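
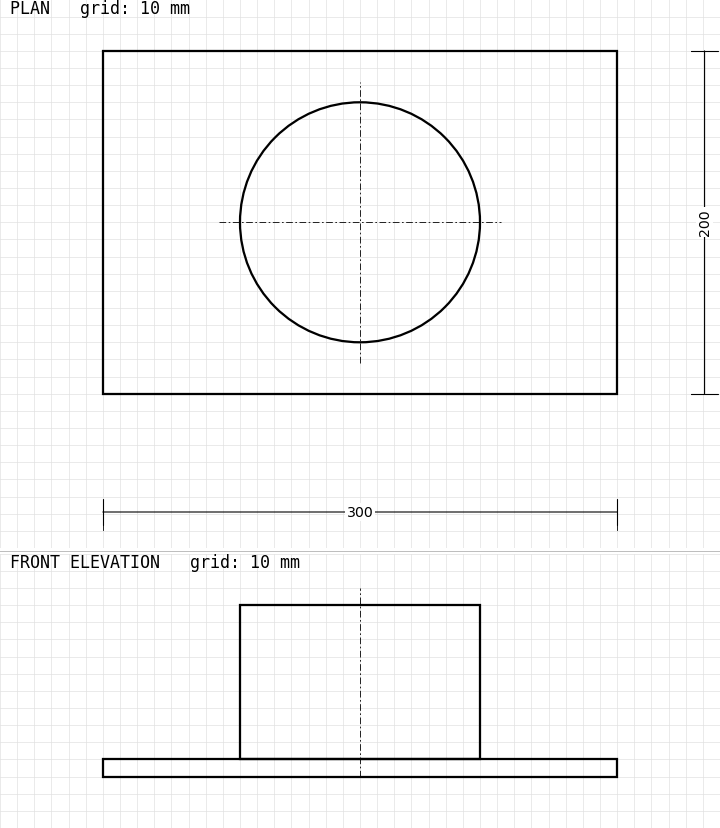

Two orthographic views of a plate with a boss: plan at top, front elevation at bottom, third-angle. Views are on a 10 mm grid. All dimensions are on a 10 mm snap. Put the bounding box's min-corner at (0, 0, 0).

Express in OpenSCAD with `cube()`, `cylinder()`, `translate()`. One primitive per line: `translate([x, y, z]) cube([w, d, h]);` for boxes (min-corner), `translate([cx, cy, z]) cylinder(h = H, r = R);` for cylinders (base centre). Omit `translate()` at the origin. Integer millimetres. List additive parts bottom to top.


cube([300, 200, 10]);
translate([150, 100, 10]) cylinder(h = 90, r = 70);


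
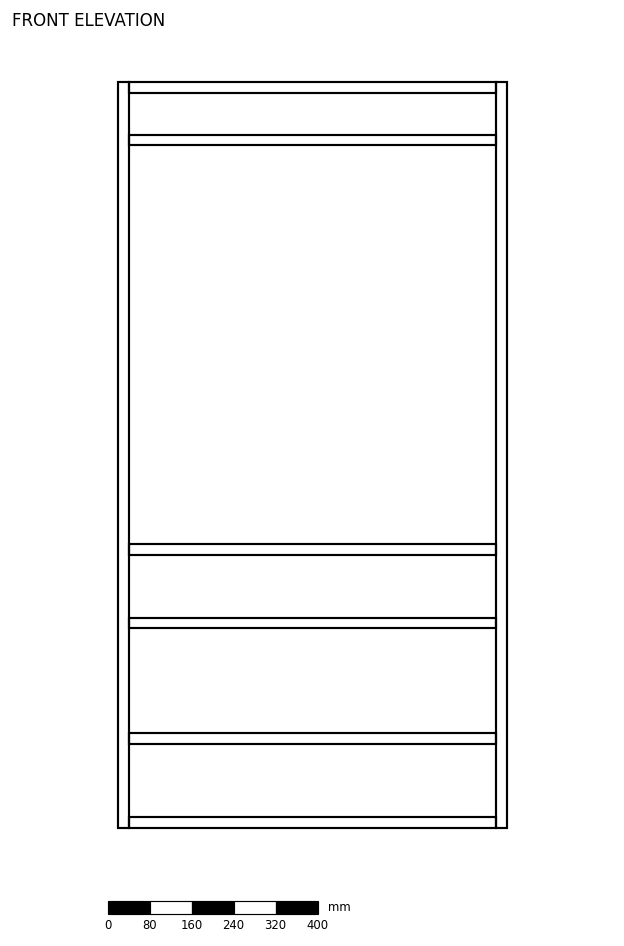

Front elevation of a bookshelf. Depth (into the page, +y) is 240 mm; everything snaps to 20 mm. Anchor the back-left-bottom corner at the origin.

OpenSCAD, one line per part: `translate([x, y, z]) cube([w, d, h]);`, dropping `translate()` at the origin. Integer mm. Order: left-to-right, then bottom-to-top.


cube([20, 240, 1420]);
translate([20, 0, 0]) cube([700, 240, 20]);
translate([20, 0, 160]) cube([700, 240, 20]);
translate([20, 0, 380]) cube([700, 240, 20]);
translate([20, 0, 520]) cube([700, 240, 20]);
translate([20, 0, 1300]) cube([700, 240, 20]);
translate([20, 0, 1400]) cube([700, 240, 20]);
translate([720, 0, 0]) cube([20, 240, 1420]);


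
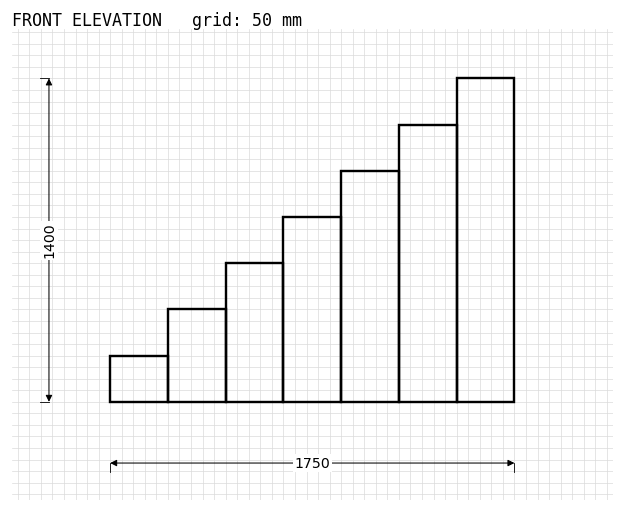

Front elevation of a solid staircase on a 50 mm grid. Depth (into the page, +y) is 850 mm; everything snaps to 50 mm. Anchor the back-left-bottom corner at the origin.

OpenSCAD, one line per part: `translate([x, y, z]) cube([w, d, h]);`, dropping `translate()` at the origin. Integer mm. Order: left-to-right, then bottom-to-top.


cube([250, 850, 200]);
translate([250, 0, 0]) cube([250, 850, 400]);
translate([500, 0, 0]) cube([250, 850, 600]);
translate([750, 0, 0]) cube([250, 850, 800]);
translate([1000, 0, 0]) cube([250, 850, 1000]);
translate([1250, 0, 0]) cube([250, 850, 1200]);
translate([1500, 0, 0]) cube([250, 850, 1400]);


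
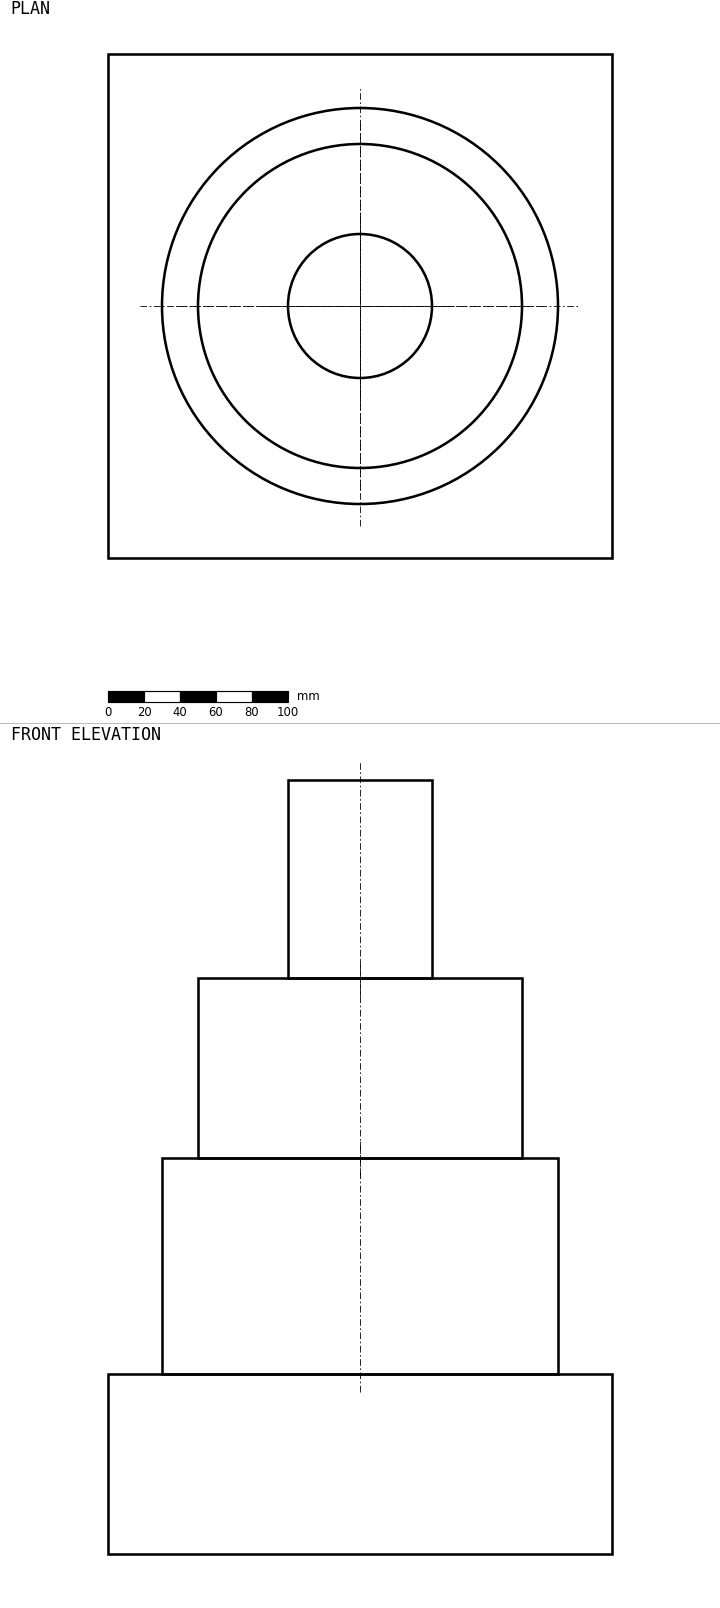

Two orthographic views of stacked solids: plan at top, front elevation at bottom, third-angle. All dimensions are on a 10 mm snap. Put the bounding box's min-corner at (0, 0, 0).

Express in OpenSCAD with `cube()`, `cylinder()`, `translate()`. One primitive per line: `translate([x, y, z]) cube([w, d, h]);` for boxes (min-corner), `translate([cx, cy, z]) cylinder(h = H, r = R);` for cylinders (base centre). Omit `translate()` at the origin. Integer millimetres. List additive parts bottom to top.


cube([280, 280, 100]);
translate([140, 140, 100]) cylinder(h = 120, r = 110);
translate([140, 140, 220]) cylinder(h = 100, r = 90);
translate([140, 140, 320]) cylinder(h = 110, r = 40);


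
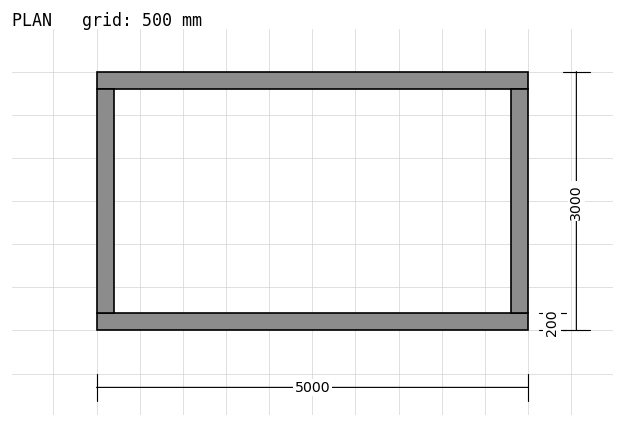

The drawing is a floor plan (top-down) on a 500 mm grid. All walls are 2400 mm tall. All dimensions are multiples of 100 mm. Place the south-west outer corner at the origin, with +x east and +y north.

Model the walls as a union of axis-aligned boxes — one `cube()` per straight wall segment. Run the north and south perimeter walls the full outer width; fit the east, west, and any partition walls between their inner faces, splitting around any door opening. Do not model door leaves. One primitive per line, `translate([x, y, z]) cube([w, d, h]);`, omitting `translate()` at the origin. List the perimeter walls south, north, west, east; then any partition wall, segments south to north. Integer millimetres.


cube([5000, 200, 2400]);
translate([0, 2800, 0]) cube([5000, 200, 2400]);
translate([0, 200, 0]) cube([200, 2600, 2400]);
translate([4800, 200, 0]) cube([200, 2600, 2400]);


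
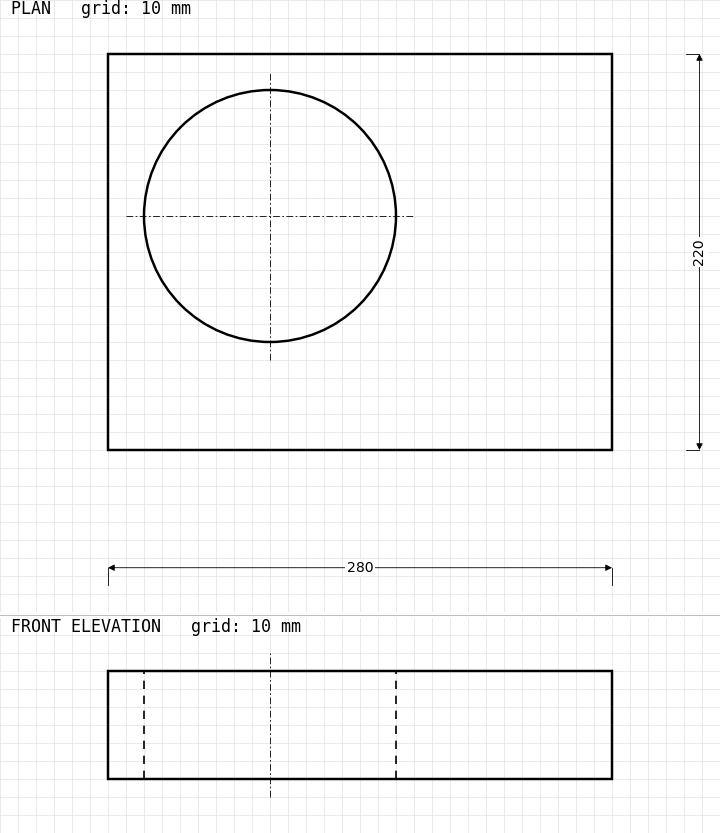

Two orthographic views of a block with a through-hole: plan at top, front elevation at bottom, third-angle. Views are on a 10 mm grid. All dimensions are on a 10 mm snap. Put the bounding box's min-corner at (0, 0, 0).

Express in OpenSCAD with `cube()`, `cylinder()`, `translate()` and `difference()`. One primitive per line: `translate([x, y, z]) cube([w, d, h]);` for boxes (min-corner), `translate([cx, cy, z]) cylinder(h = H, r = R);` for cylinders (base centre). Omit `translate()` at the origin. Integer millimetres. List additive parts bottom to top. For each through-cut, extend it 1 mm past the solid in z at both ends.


difference() {
  cube([280, 220, 60]);
  translate([90, 130, -1]) cylinder(h = 62, r = 70);
}


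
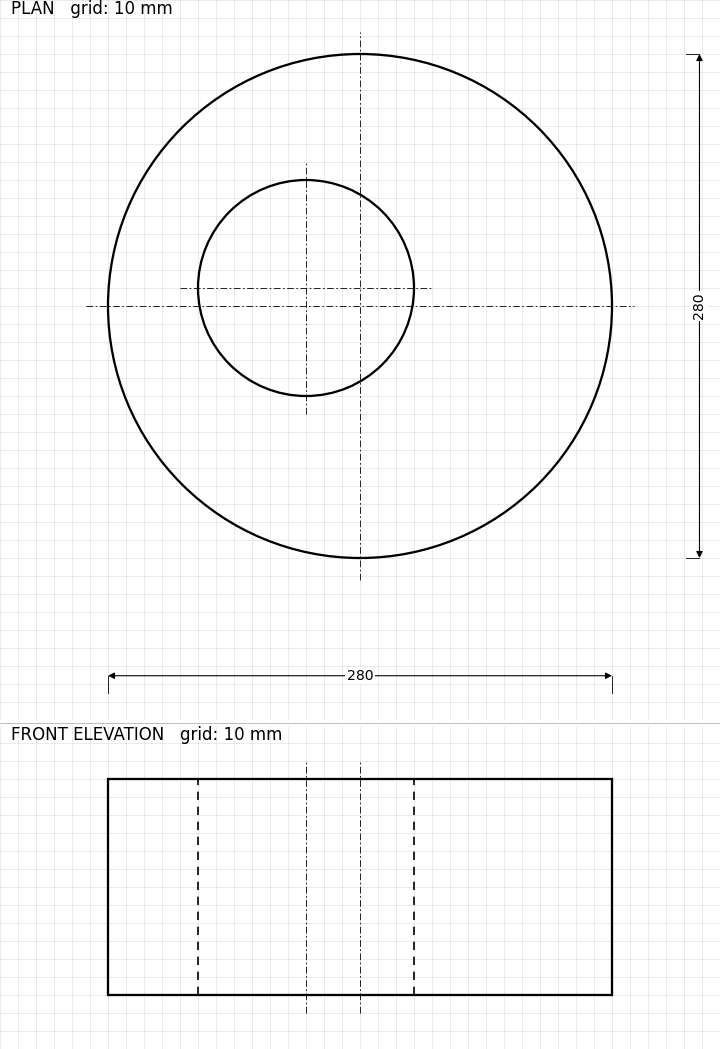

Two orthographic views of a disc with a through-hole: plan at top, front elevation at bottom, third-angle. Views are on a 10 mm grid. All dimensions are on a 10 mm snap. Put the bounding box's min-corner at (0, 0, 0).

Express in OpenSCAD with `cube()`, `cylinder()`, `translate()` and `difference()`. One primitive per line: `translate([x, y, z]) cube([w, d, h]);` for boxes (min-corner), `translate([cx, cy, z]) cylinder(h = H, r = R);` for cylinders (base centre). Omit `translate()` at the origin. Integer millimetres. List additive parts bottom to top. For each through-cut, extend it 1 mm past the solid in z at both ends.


difference() {
  translate([140, 140, 0]) cylinder(h = 120, r = 140);
  translate([110, 150, -1]) cylinder(h = 122, r = 60);
}


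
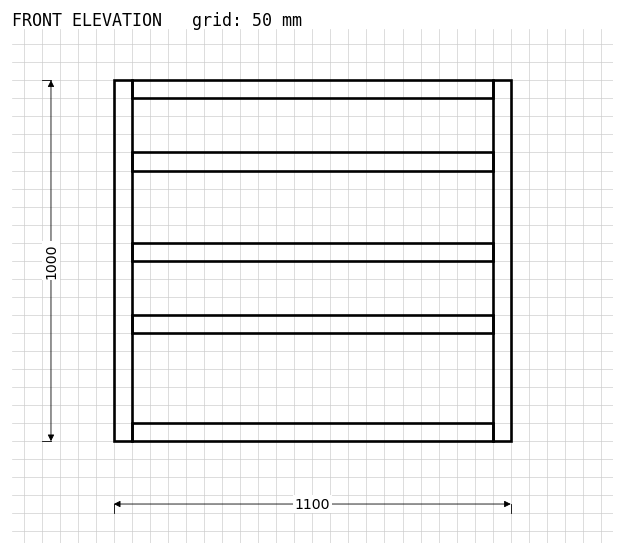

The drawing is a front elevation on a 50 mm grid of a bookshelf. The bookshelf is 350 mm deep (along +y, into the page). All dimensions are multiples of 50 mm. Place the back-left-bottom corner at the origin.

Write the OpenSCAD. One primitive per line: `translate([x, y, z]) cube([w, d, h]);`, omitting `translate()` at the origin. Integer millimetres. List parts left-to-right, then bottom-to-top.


cube([50, 350, 1000]);
translate([50, 0, 0]) cube([1000, 350, 50]);
translate([50, 0, 300]) cube([1000, 350, 50]);
translate([50, 0, 500]) cube([1000, 350, 50]);
translate([50, 0, 750]) cube([1000, 350, 50]);
translate([50, 0, 950]) cube([1000, 350, 50]);
translate([1050, 0, 0]) cube([50, 350, 1000]);


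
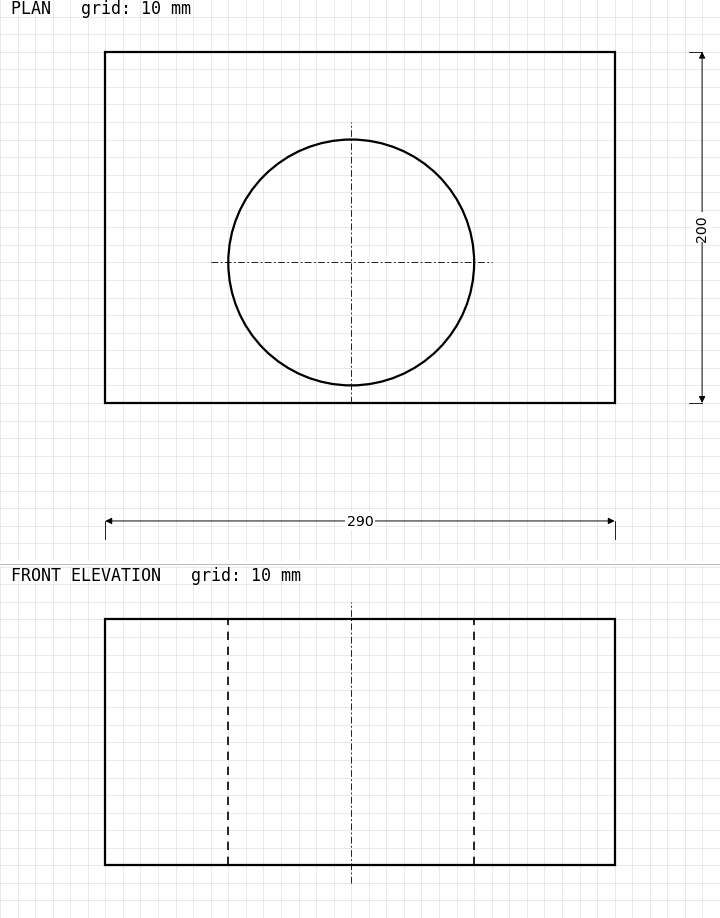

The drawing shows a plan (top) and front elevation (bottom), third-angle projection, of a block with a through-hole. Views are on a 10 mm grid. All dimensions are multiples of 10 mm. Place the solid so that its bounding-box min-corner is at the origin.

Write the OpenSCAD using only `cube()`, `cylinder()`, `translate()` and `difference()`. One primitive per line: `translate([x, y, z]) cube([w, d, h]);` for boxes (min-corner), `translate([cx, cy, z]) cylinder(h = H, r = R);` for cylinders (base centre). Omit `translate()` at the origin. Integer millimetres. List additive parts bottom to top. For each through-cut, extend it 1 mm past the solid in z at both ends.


difference() {
  cube([290, 200, 140]);
  translate([140, 80, -1]) cylinder(h = 142, r = 70);
}


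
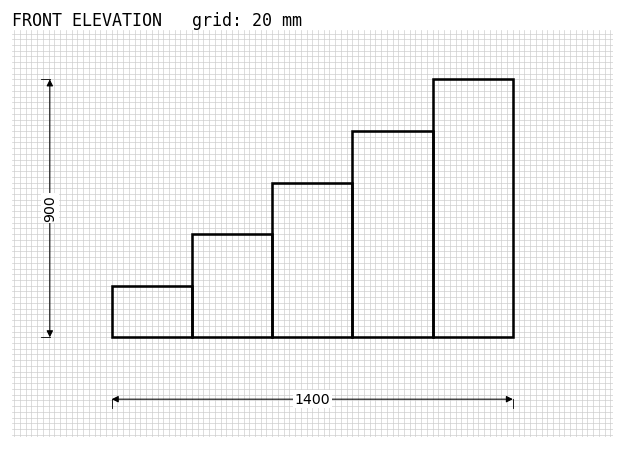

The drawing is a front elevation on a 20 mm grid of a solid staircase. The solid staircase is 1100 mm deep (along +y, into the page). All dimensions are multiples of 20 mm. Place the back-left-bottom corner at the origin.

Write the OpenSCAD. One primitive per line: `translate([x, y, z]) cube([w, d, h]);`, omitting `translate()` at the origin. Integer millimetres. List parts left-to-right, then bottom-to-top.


cube([280, 1100, 180]);
translate([280, 0, 0]) cube([280, 1100, 360]);
translate([560, 0, 0]) cube([280, 1100, 540]);
translate([840, 0, 0]) cube([280, 1100, 720]);
translate([1120, 0, 0]) cube([280, 1100, 900]);


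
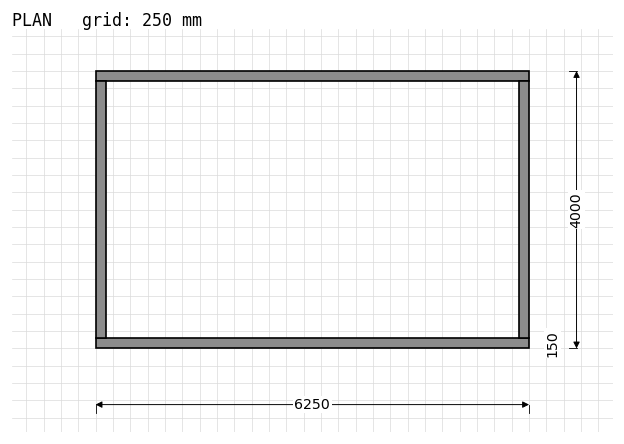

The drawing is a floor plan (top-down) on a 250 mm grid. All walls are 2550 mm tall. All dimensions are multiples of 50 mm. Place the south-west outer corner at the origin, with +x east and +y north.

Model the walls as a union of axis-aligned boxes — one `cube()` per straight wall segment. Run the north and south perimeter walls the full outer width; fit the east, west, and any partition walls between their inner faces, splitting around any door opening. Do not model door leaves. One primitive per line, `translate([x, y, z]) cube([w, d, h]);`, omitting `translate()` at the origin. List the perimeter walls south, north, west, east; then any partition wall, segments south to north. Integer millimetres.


cube([6250, 150, 2550]);
translate([0, 3850, 0]) cube([6250, 150, 2550]);
translate([0, 150, 0]) cube([150, 3700, 2550]);
translate([6100, 150, 0]) cube([150, 3700, 2550]);


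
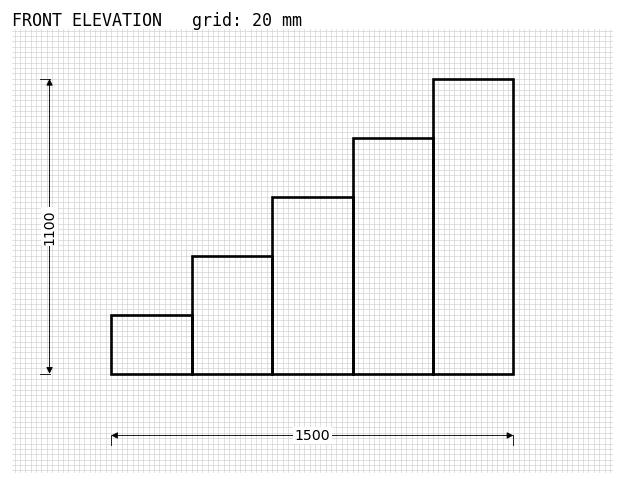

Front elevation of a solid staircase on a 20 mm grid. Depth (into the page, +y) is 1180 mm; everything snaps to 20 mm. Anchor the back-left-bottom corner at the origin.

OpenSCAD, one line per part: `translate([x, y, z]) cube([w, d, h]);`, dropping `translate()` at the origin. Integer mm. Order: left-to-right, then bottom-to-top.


cube([300, 1180, 220]);
translate([300, 0, 0]) cube([300, 1180, 440]);
translate([600, 0, 0]) cube([300, 1180, 660]);
translate([900, 0, 0]) cube([300, 1180, 880]);
translate([1200, 0, 0]) cube([300, 1180, 1100]);


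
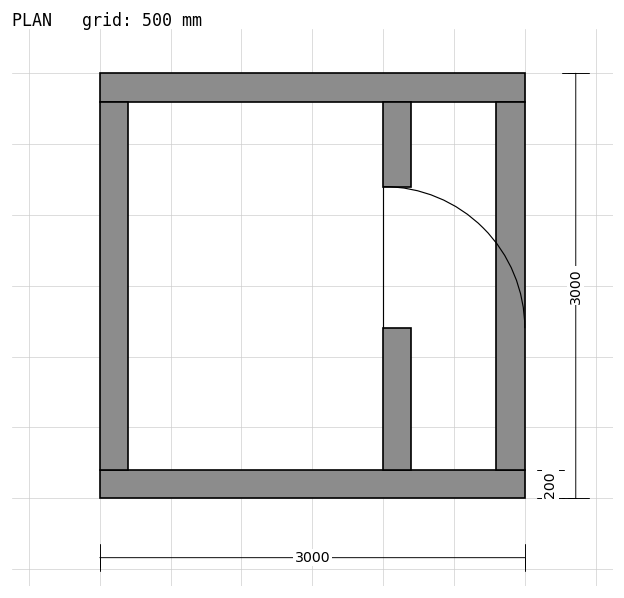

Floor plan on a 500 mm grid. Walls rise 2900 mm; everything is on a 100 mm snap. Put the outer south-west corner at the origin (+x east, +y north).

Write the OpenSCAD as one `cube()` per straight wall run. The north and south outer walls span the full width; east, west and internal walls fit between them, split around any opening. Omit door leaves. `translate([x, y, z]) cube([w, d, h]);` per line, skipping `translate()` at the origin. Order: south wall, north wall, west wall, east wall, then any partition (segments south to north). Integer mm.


cube([3000, 200, 2900]);
translate([0, 2800, 0]) cube([3000, 200, 2900]);
translate([0, 200, 0]) cube([200, 2600, 2900]);
translate([2800, 200, 0]) cube([200, 2600, 2900]);
translate([2000, 200, 0]) cube([200, 1000, 2900]);
translate([2000, 2200, 0]) cube([200, 600, 2900]);


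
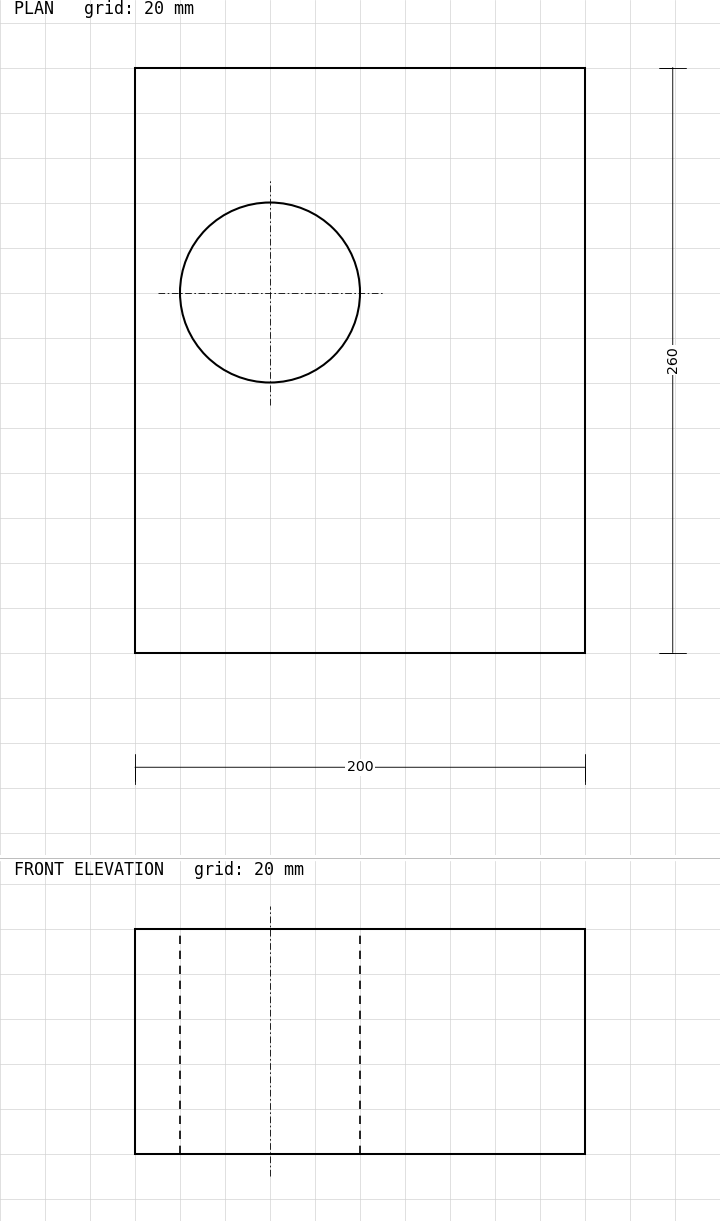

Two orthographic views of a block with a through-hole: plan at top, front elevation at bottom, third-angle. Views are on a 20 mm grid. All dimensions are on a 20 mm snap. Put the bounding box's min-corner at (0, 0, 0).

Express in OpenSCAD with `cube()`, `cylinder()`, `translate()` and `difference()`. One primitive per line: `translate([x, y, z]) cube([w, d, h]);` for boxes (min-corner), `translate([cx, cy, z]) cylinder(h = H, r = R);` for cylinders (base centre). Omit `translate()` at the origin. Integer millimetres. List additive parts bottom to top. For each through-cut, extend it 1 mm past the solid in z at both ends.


difference() {
  cube([200, 260, 100]);
  translate([60, 160, -1]) cylinder(h = 102, r = 40);
}


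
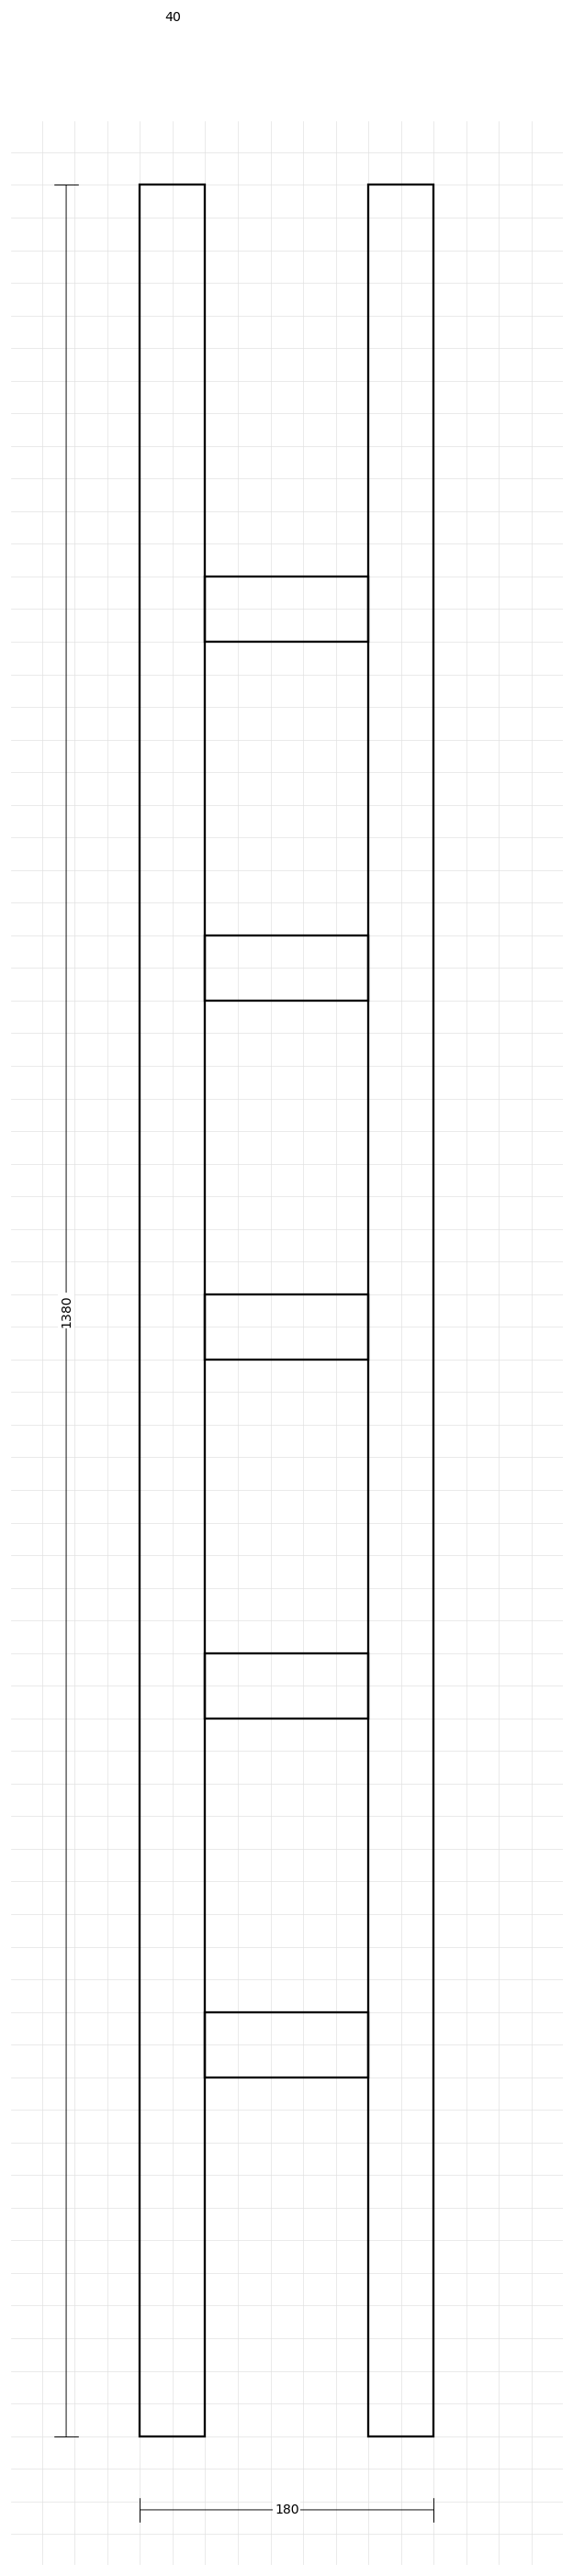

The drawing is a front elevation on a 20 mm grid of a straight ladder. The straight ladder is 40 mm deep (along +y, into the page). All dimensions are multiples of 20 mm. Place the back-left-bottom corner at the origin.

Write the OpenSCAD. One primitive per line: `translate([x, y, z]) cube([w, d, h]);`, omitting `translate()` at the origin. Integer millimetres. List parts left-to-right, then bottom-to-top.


cube([40, 40, 1380]);
translate([40, 0, 220]) cube([100, 40, 40]);
translate([40, 0, 440]) cube([100, 40, 40]);
translate([40, 0, 660]) cube([100, 40, 40]);
translate([40, 0, 880]) cube([100, 40, 40]);
translate([40, 0, 1100]) cube([100, 40, 40]);
translate([140, 0, 0]) cube([40, 40, 1380]);


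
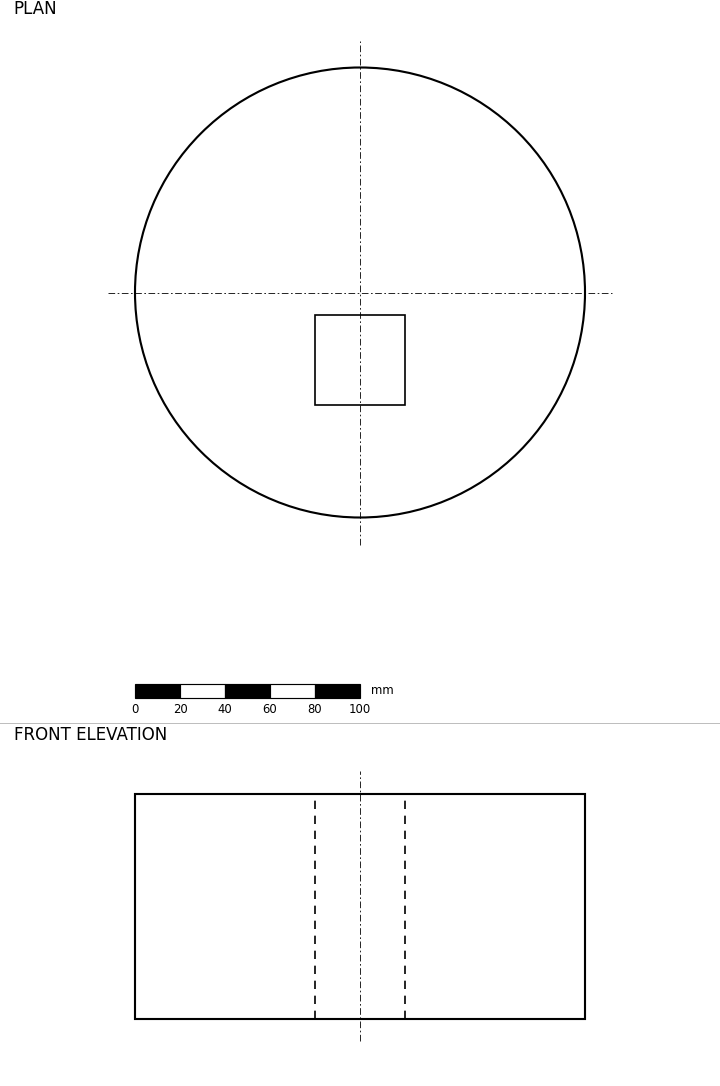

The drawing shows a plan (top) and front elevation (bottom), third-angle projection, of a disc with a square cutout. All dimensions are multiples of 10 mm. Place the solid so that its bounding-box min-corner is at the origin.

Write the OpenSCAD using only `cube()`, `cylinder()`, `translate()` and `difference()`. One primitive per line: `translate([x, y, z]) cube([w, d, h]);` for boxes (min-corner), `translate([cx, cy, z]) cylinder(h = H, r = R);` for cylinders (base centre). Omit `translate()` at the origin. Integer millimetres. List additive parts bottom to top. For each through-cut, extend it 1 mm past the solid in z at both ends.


difference() {
  translate([100, 100, 0]) cylinder(h = 100, r = 100);
  translate([80, 50, -1]) cube([40, 40, 102]);
}


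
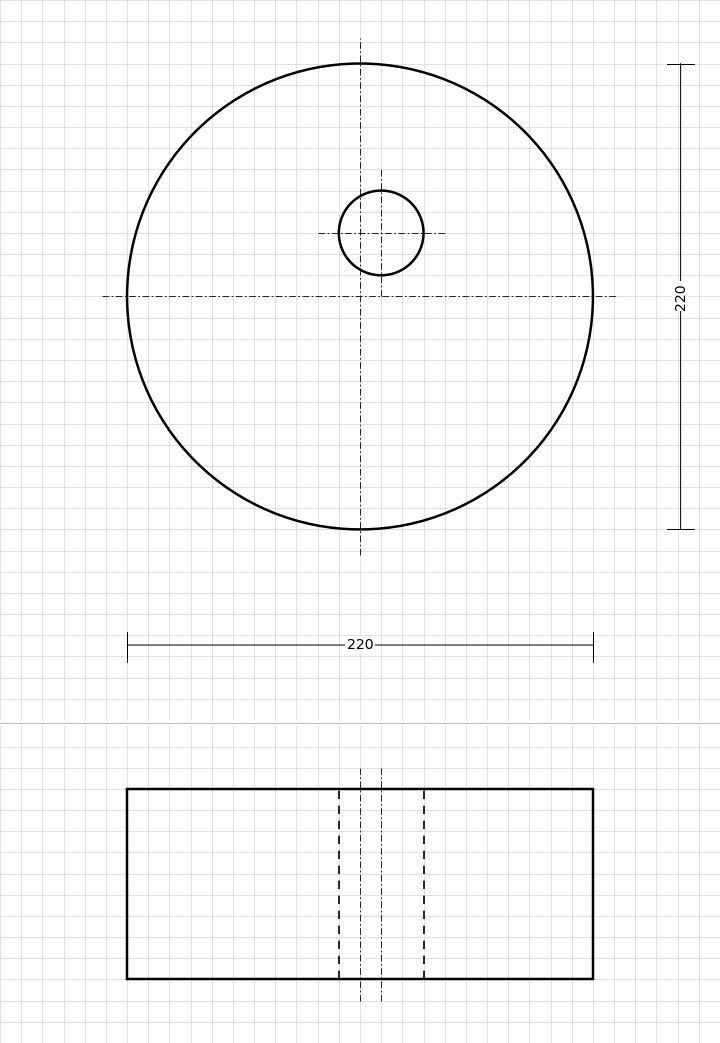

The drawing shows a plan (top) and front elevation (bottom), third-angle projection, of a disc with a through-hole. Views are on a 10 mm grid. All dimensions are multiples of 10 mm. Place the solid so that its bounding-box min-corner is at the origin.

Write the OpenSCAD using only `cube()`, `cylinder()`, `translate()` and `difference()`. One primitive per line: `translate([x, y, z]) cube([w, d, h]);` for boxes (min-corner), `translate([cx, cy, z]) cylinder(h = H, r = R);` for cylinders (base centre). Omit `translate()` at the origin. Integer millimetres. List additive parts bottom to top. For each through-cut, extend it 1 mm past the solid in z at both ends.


difference() {
  translate([110, 110, 0]) cylinder(h = 90, r = 110);
  translate([120, 140, -1]) cylinder(h = 92, r = 20);
}


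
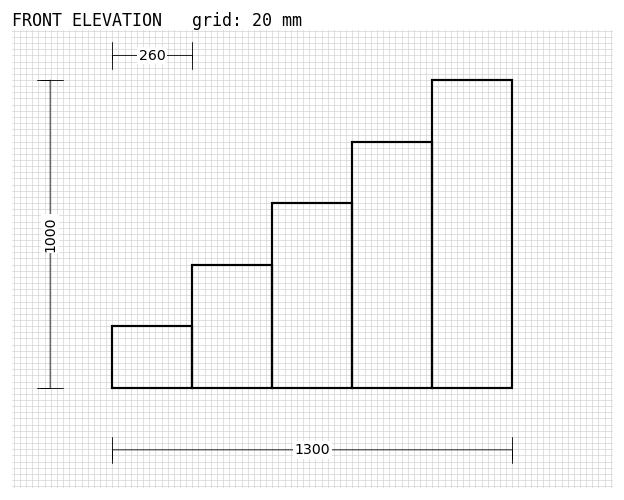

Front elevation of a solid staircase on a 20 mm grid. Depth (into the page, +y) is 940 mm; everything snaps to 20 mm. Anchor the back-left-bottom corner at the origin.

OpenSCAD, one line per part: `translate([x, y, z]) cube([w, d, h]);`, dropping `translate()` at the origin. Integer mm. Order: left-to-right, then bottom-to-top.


cube([260, 940, 200]);
translate([260, 0, 0]) cube([260, 940, 400]);
translate([520, 0, 0]) cube([260, 940, 600]);
translate([780, 0, 0]) cube([260, 940, 800]);
translate([1040, 0, 0]) cube([260, 940, 1000]);


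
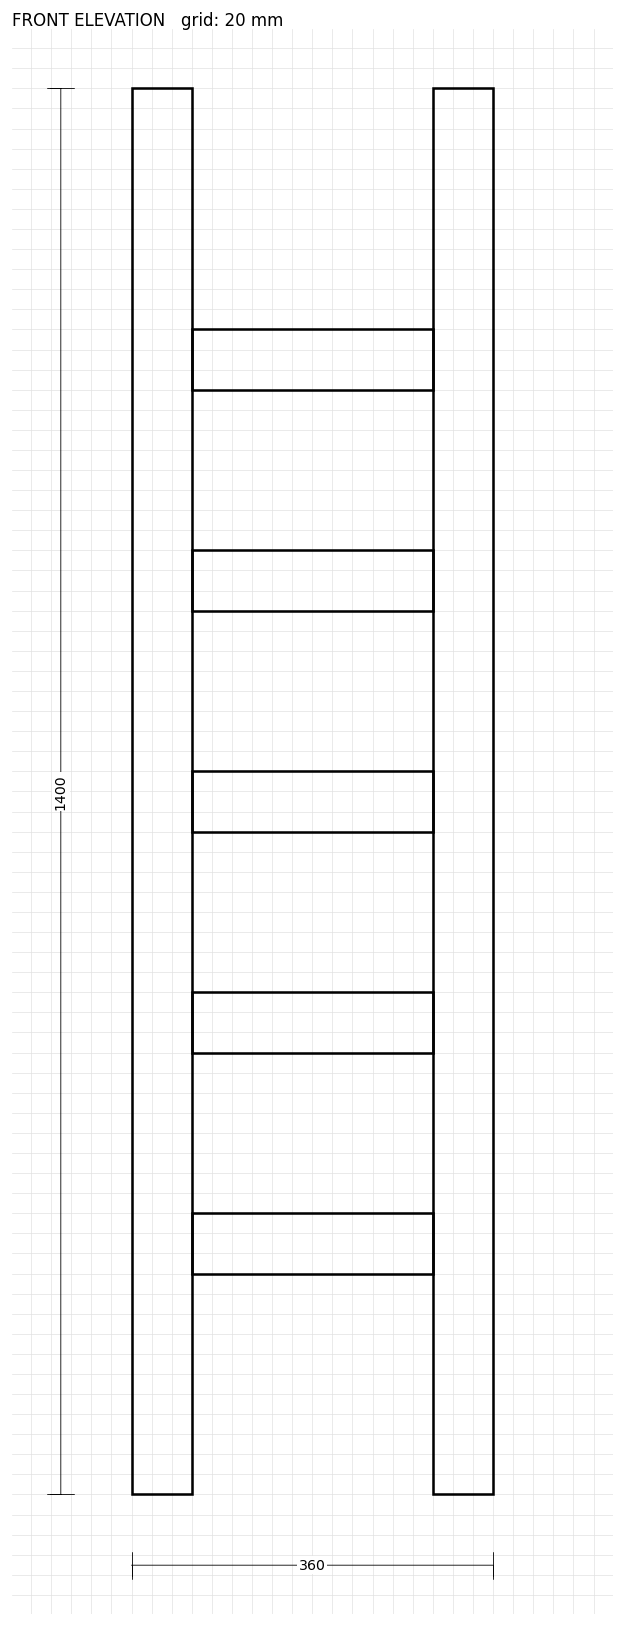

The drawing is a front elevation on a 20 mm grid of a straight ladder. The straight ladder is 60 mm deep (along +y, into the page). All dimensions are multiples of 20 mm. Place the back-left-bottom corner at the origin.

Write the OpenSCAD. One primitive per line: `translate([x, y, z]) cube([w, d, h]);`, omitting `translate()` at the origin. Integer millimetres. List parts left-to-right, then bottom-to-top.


cube([60, 60, 1400]);
translate([60, 0, 220]) cube([240, 60, 60]);
translate([60, 0, 440]) cube([240, 60, 60]);
translate([60, 0, 660]) cube([240, 60, 60]);
translate([60, 0, 880]) cube([240, 60, 60]);
translate([60, 0, 1100]) cube([240, 60, 60]);
translate([300, 0, 0]) cube([60, 60, 1400]);


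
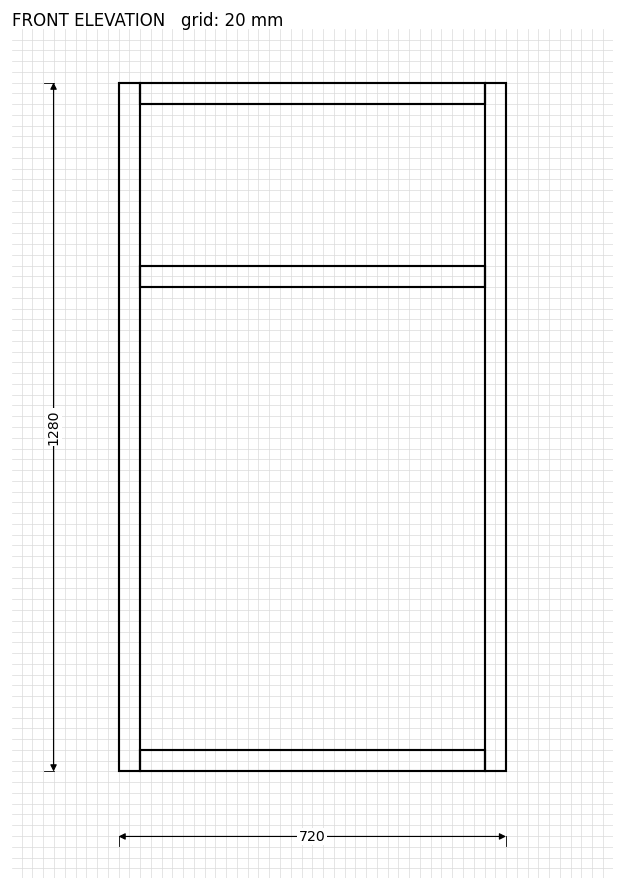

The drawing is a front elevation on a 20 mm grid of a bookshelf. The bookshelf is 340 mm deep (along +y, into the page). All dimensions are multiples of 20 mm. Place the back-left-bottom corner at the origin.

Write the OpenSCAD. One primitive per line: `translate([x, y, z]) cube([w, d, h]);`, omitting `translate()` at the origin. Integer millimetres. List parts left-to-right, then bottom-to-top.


cube([40, 340, 1280]);
translate([40, 0, 0]) cube([640, 340, 40]);
translate([40, 0, 900]) cube([640, 340, 40]);
translate([40, 0, 1240]) cube([640, 340, 40]);
translate([680, 0, 0]) cube([40, 340, 1280]);


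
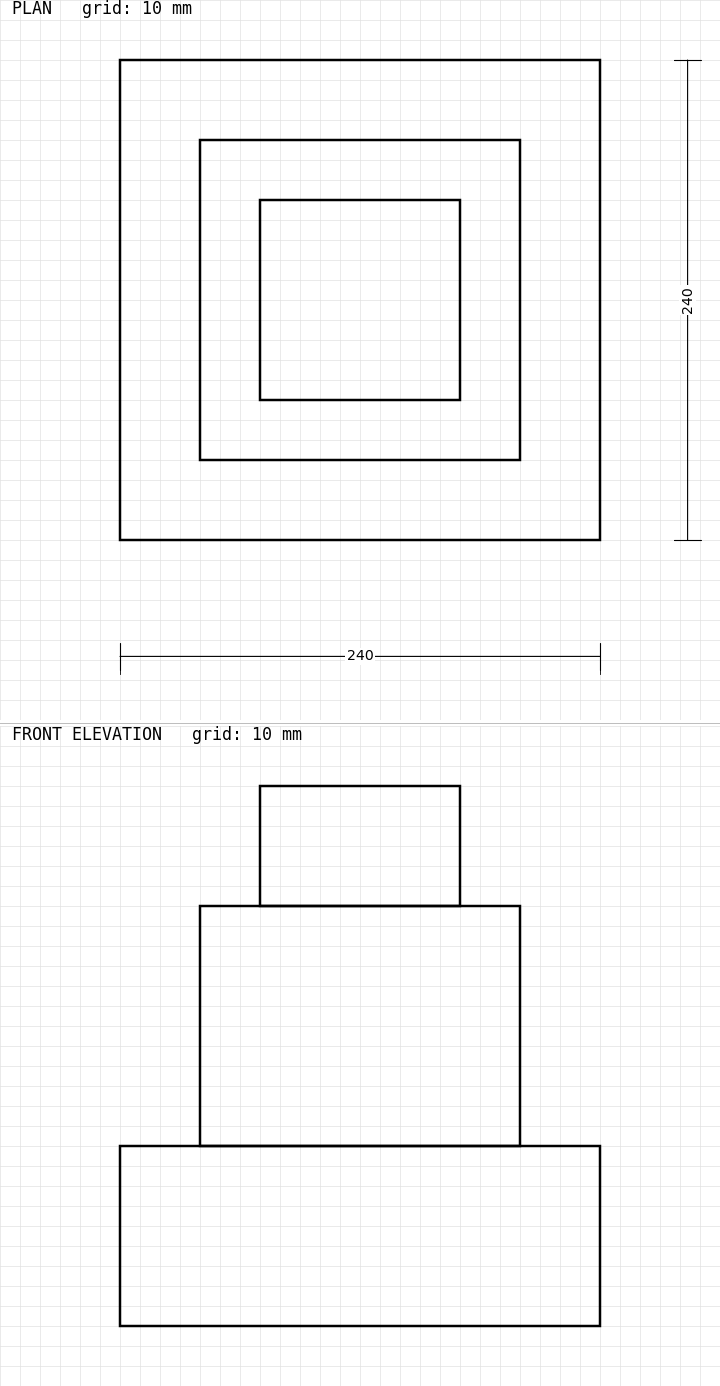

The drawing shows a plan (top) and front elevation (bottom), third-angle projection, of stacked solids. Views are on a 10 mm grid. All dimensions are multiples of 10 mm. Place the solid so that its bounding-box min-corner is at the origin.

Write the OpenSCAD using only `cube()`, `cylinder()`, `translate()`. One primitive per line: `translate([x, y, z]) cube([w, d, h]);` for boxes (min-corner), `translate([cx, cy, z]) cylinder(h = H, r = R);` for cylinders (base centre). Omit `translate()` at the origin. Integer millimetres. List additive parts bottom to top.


cube([240, 240, 90]);
translate([40, 40, 90]) cube([160, 160, 120]);
translate([70, 70, 210]) cube([100, 100, 60]);


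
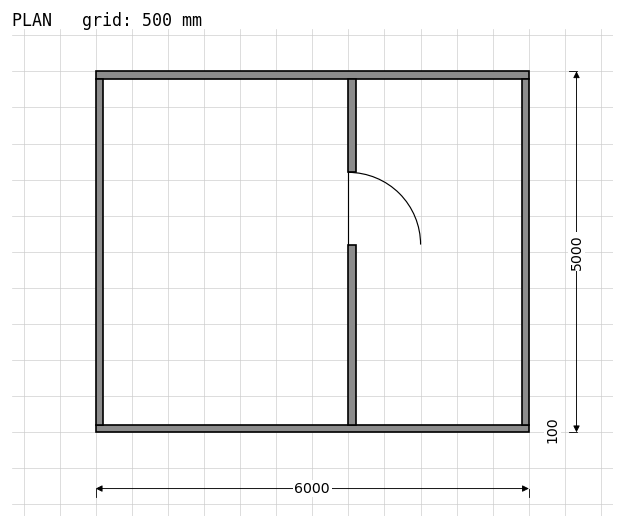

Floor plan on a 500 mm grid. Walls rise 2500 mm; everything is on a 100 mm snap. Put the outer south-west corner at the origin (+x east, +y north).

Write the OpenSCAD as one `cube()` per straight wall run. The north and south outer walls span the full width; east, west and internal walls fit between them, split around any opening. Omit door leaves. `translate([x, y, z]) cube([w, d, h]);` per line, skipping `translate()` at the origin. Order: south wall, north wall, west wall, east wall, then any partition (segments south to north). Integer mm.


cube([6000, 100, 2500]);
translate([0, 4900, 0]) cube([6000, 100, 2500]);
translate([0, 100, 0]) cube([100, 4800, 2500]);
translate([5900, 100, 0]) cube([100, 4800, 2500]);
translate([3500, 100, 0]) cube([100, 2500, 2500]);
translate([3500, 3600, 0]) cube([100, 1300, 2500]);


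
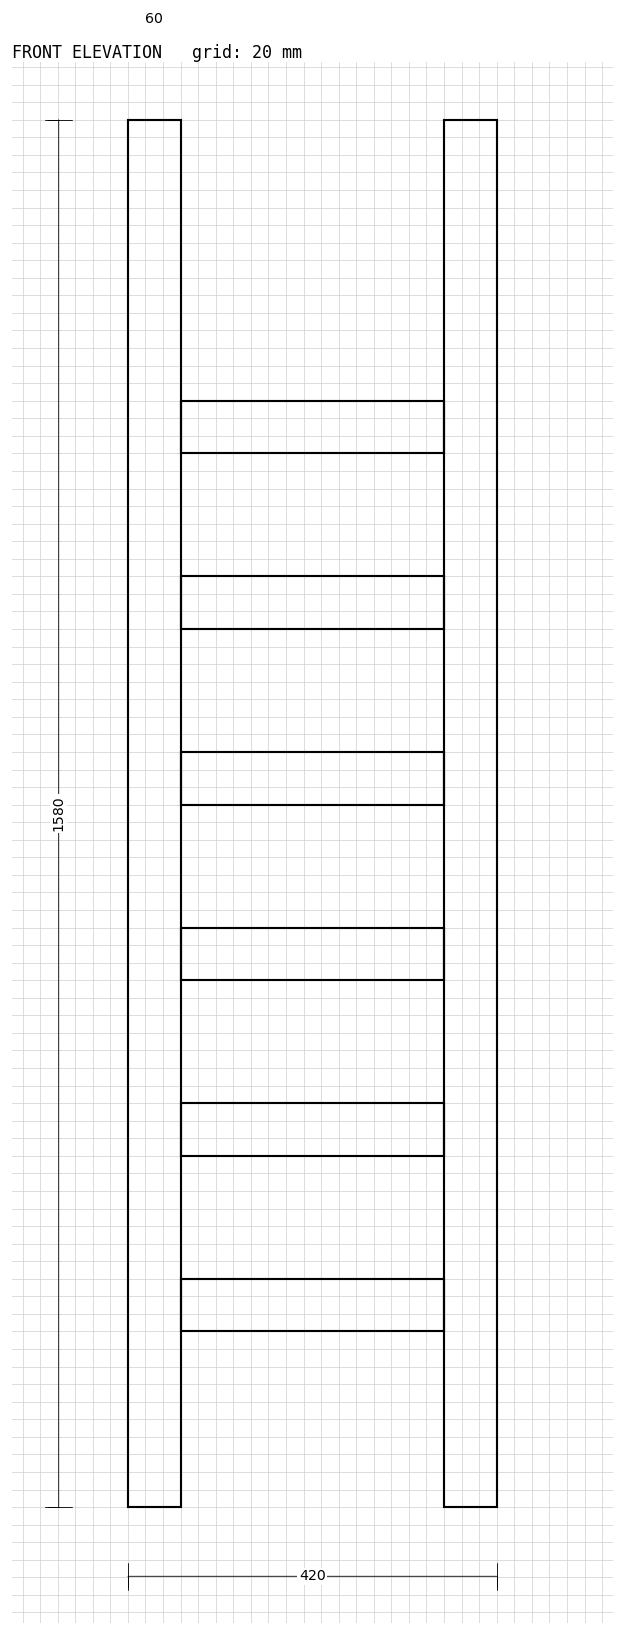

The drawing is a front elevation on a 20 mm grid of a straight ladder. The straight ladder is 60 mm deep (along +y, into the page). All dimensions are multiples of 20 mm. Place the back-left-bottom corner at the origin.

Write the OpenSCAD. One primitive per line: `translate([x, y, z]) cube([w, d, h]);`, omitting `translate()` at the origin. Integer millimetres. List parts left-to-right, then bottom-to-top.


cube([60, 60, 1580]);
translate([60, 0, 200]) cube([300, 60, 60]);
translate([60, 0, 400]) cube([300, 60, 60]);
translate([60, 0, 600]) cube([300, 60, 60]);
translate([60, 0, 800]) cube([300, 60, 60]);
translate([60, 0, 1000]) cube([300, 60, 60]);
translate([60, 0, 1200]) cube([300, 60, 60]);
translate([360, 0, 0]) cube([60, 60, 1580]);


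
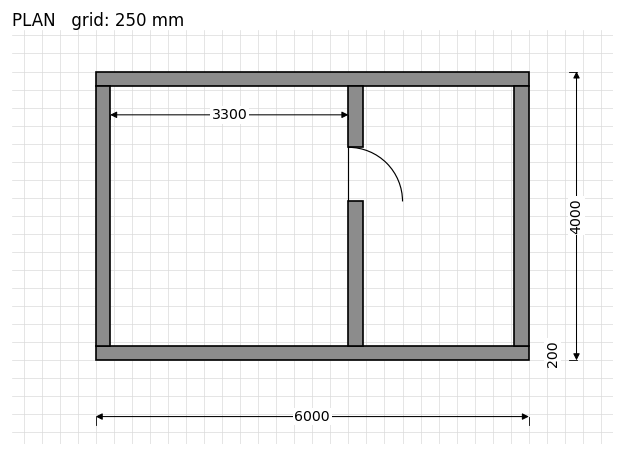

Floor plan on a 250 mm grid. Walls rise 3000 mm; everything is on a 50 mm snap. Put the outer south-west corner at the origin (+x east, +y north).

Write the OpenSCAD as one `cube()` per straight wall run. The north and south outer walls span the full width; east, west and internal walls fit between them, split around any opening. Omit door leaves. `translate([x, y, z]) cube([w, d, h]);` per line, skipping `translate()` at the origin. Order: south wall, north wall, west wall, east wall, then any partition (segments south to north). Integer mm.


cube([6000, 200, 3000]);
translate([0, 3800, 0]) cube([6000, 200, 3000]);
translate([0, 200, 0]) cube([200, 3600, 3000]);
translate([5800, 200, 0]) cube([200, 3600, 3000]);
translate([3500, 200, 0]) cube([200, 2000, 3000]);
translate([3500, 2950, 0]) cube([200, 850, 3000]);


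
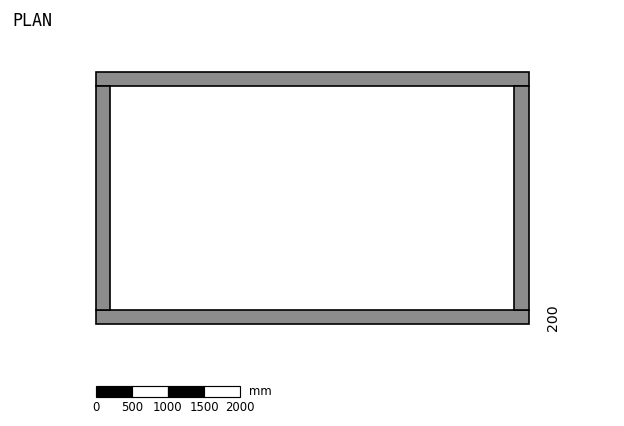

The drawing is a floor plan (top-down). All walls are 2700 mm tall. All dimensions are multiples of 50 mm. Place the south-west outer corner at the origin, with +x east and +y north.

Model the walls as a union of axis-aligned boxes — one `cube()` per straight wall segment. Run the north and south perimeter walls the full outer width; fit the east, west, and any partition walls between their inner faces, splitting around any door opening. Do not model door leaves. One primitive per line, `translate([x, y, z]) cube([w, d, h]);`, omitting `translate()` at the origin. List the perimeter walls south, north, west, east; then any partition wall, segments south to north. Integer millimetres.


cube([6000, 200, 2700]);
translate([0, 3300, 0]) cube([6000, 200, 2700]);
translate([0, 200, 0]) cube([200, 3100, 2700]);
translate([5800, 200, 0]) cube([200, 3100, 2700]);


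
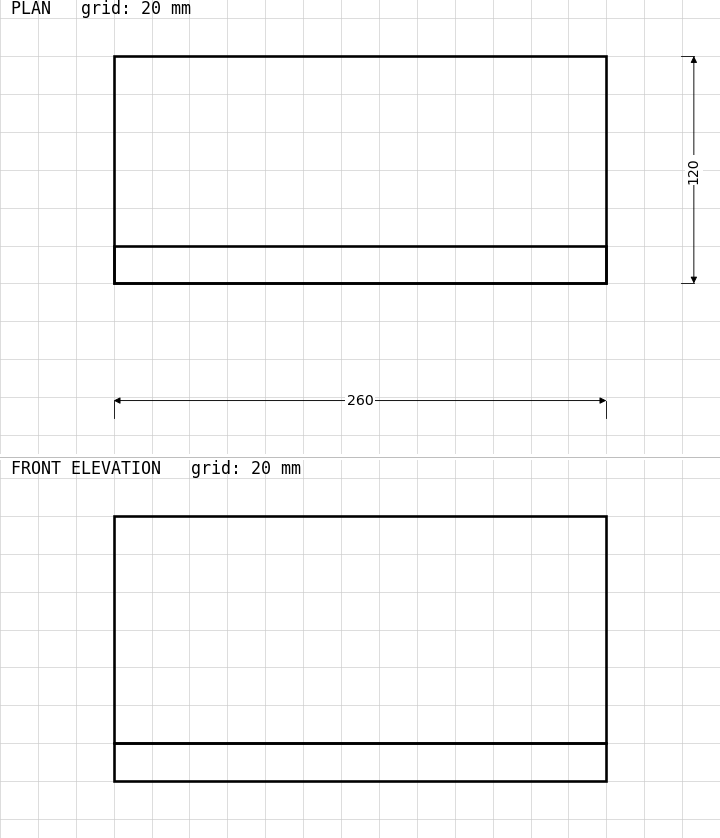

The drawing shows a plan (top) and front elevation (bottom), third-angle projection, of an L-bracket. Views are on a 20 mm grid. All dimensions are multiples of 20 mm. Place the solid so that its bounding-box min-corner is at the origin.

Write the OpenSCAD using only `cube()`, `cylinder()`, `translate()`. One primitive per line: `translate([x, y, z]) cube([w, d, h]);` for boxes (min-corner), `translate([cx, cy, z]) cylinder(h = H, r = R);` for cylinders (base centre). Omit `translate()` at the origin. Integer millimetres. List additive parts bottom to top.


cube([260, 120, 20]);
translate([0, 0, 20]) cube([260, 20, 120]);


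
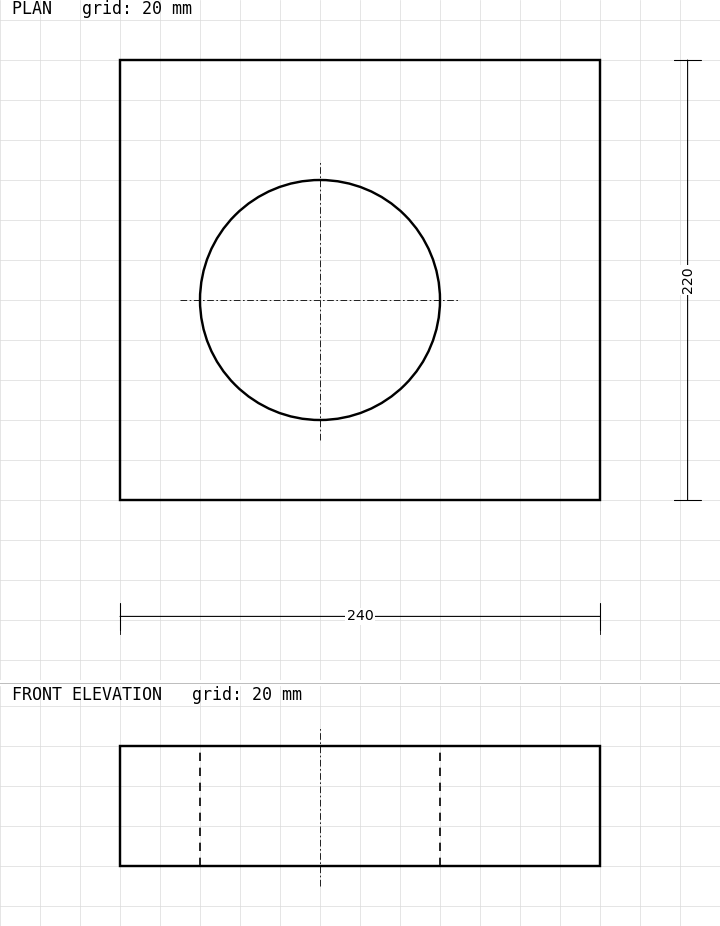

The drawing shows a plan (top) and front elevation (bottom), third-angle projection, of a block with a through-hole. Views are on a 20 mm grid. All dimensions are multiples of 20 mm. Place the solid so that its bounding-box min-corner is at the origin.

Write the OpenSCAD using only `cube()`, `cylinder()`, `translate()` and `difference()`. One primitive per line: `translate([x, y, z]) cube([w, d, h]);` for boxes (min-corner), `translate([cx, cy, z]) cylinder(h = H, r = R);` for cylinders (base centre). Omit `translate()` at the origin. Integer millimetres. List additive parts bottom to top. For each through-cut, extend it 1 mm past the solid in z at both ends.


difference() {
  cube([240, 220, 60]);
  translate([100, 100, -1]) cylinder(h = 62, r = 60);
}


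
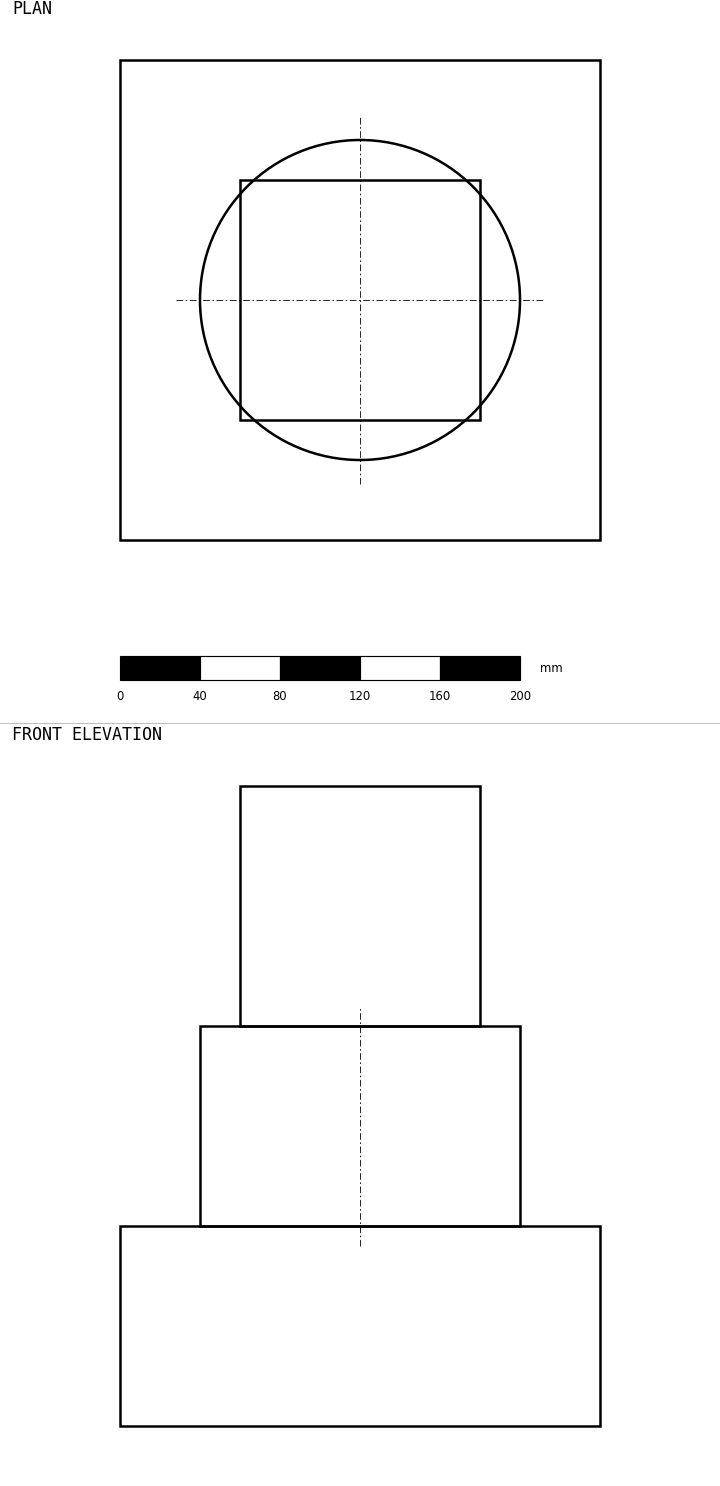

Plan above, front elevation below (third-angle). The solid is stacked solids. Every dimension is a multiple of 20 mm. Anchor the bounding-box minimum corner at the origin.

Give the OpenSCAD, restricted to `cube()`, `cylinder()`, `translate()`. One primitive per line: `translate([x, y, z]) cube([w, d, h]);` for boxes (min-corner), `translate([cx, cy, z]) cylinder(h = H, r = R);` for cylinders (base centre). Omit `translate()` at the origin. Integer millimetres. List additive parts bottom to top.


cube([240, 240, 100]);
translate([120, 120, 100]) cylinder(h = 100, r = 80);
translate([60, 60, 200]) cube([120, 120, 120]);


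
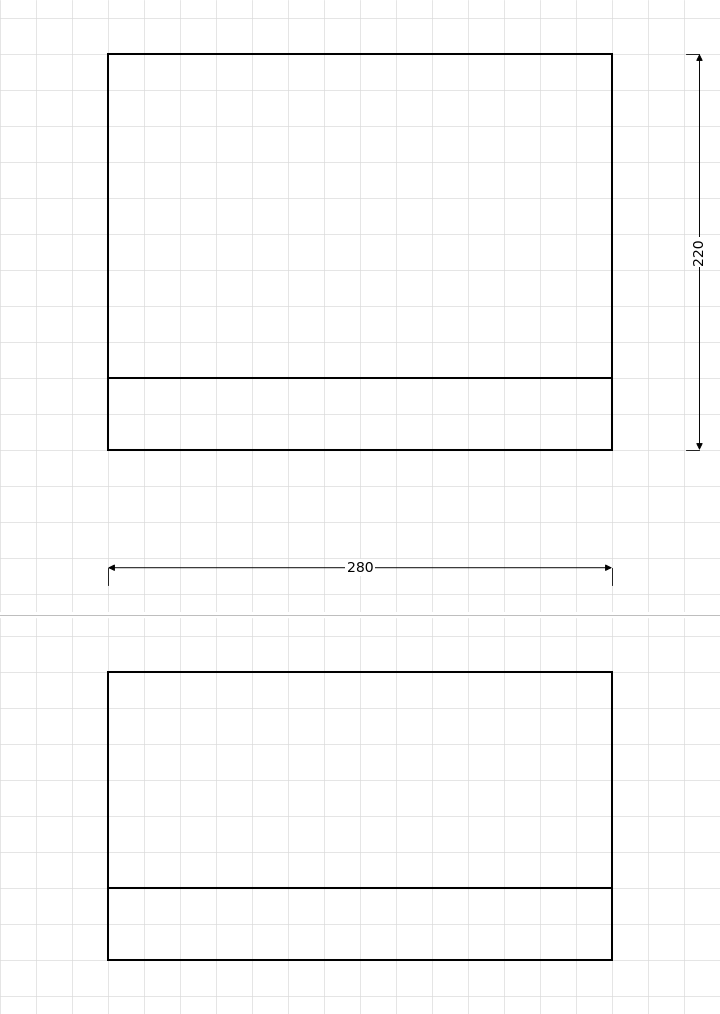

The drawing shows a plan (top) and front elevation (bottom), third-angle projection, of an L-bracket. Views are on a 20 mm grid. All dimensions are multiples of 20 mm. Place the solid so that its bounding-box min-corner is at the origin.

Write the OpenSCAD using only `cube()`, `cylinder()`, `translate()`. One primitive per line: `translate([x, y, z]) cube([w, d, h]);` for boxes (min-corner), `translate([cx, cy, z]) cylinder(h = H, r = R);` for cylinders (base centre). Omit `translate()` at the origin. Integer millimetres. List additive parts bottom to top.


cube([280, 220, 40]);
translate([0, 0, 40]) cube([280, 40, 120]);


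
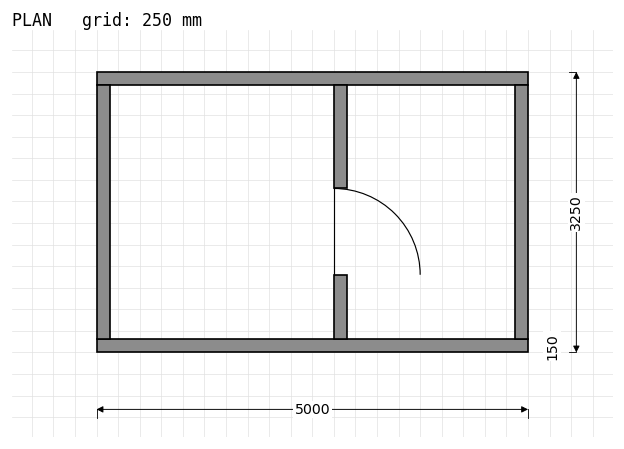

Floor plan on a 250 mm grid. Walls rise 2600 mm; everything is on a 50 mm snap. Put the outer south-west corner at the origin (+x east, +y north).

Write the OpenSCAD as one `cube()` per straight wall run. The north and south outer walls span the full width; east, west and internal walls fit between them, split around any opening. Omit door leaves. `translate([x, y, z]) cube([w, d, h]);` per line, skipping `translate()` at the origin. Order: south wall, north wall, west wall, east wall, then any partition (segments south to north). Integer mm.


cube([5000, 150, 2600]);
translate([0, 3100, 0]) cube([5000, 150, 2600]);
translate([0, 150, 0]) cube([150, 2950, 2600]);
translate([4850, 150, 0]) cube([150, 2950, 2600]);
translate([2750, 150, 0]) cube([150, 750, 2600]);
translate([2750, 1900, 0]) cube([150, 1200, 2600]);


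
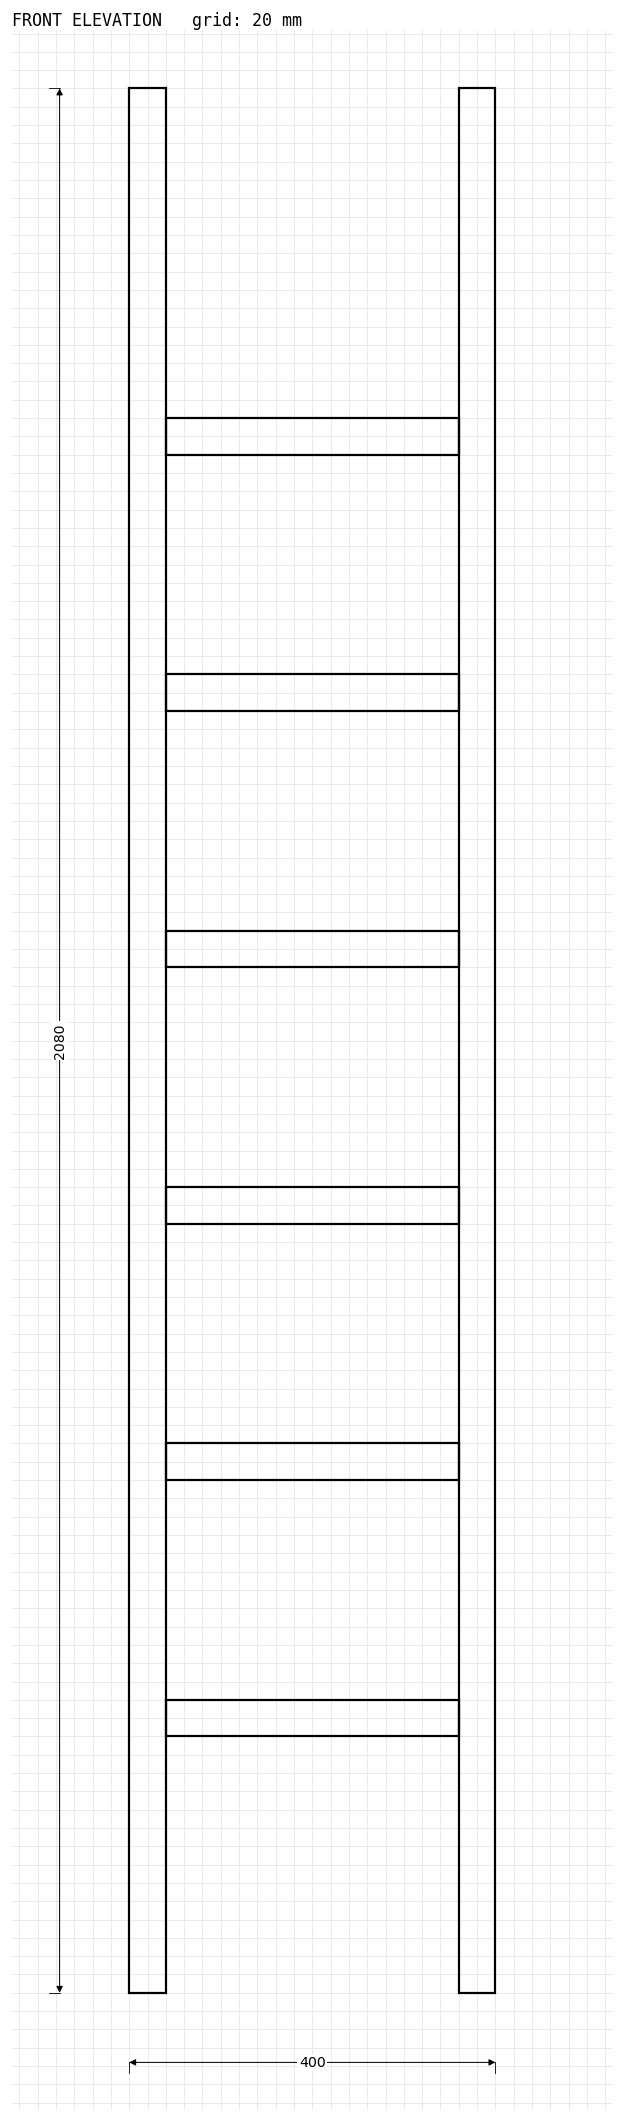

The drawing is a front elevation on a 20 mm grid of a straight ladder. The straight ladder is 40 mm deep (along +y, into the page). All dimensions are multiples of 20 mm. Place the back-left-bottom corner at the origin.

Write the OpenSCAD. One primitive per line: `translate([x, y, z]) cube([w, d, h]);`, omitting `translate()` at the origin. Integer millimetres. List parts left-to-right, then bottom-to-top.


cube([40, 40, 2080]);
translate([40, 0, 280]) cube([320, 40, 40]);
translate([40, 0, 560]) cube([320, 40, 40]);
translate([40, 0, 840]) cube([320, 40, 40]);
translate([40, 0, 1120]) cube([320, 40, 40]);
translate([40, 0, 1400]) cube([320, 40, 40]);
translate([40, 0, 1680]) cube([320, 40, 40]);
translate([360, 0, 0]) cube([40, 40, 2080]);


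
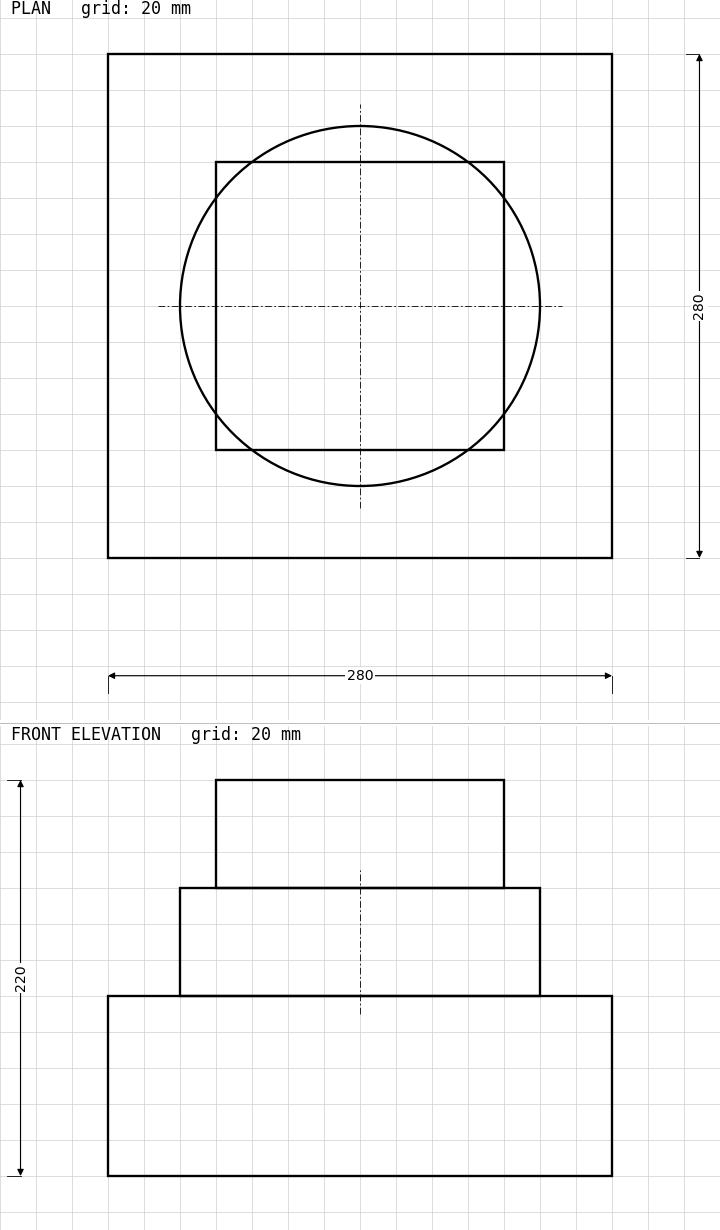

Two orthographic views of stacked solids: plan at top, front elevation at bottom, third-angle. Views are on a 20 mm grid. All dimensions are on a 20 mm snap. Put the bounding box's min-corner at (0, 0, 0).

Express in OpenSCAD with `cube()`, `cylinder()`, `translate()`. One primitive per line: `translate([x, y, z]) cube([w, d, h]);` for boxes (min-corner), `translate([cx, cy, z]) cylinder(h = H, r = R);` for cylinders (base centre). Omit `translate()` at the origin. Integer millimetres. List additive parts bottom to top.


cube([280, 280, 100]);
translate([140, 140, 100]) cylinder(h = 60, r = 100);
translate([60, 60, 160]) cube([160, 160, 60]);


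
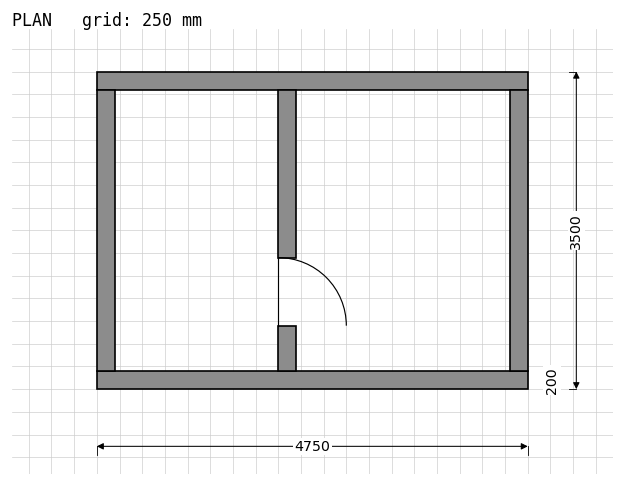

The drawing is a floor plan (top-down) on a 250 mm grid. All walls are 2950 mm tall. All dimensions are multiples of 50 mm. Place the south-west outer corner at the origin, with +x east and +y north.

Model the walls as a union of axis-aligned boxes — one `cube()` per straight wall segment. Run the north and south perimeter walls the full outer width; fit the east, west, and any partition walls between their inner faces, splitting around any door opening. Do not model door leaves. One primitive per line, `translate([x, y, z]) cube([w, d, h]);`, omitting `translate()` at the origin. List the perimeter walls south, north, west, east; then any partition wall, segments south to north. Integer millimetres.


cube([4750, 200, 2950]);
translate([0, 3300, 0]) cube([4750, 200, 2950]);
translate([0, 200, 0]) cube([200, 3100, 2950]);
translate([4550, 200, 0]) cube([200, 3100, 2950]);
translate([2000, 200, 0]) cube([200, 500, 2950]);
translate([2000, 1450, 0]) cube([200, 1850, 2950]);


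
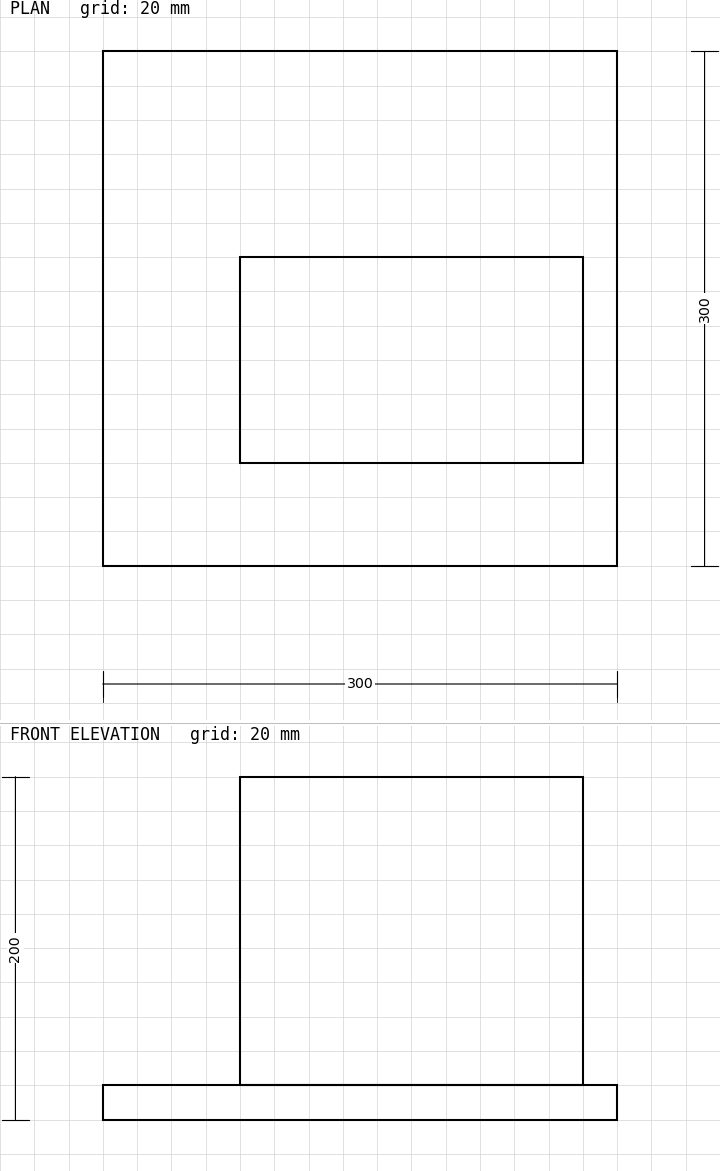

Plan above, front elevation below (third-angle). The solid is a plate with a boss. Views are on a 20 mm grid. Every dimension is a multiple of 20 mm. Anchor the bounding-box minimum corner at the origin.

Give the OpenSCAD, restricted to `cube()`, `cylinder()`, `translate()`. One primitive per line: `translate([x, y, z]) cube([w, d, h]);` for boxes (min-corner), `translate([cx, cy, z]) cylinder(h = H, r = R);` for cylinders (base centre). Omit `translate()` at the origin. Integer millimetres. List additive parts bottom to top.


cube([300, 300, 20]);
translate([80, 60, 20]) cube([200, 120, 180]);
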